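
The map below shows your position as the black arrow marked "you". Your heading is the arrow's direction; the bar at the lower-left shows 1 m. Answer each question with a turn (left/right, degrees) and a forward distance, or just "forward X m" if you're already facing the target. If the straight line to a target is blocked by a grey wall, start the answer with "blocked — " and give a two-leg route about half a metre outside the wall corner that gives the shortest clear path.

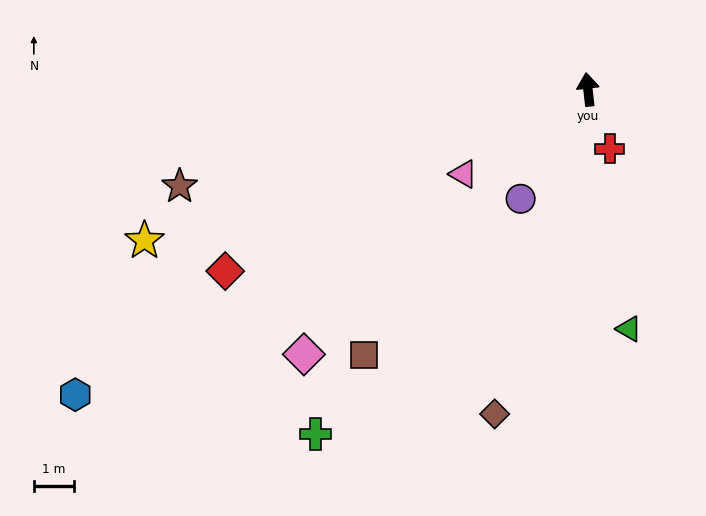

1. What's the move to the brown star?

turn left 97°, forward 10.4 m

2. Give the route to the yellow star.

turn left 102°, forward 11.6 m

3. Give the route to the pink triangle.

turn left 118°, forward 3.7 m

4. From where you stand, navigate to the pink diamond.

turn left 127°, forward 9.6 m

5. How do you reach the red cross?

turn right 166°, forward 1.6 m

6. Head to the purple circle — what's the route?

turn left 142°, forward 3.2 m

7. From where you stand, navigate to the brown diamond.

turn left 158°, forward 8.4 m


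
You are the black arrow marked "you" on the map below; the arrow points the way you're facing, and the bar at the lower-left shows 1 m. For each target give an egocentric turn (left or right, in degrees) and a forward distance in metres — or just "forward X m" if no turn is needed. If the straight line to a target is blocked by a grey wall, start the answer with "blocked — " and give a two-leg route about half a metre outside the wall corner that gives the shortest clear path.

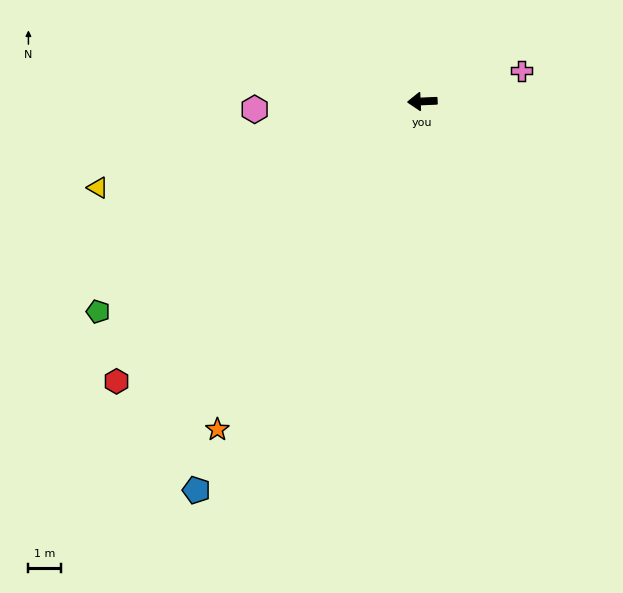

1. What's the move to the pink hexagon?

forward 5.2 m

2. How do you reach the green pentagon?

turn left 30°, forward 11.9 m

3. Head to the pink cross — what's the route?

turn right 165°, forward 3.2 m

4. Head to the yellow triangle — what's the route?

turn left 12°, forward 10.3 m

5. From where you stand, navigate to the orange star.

turn left 56°, forward 11.9 m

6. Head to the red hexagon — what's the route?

turn left 40°, forward 12.7 m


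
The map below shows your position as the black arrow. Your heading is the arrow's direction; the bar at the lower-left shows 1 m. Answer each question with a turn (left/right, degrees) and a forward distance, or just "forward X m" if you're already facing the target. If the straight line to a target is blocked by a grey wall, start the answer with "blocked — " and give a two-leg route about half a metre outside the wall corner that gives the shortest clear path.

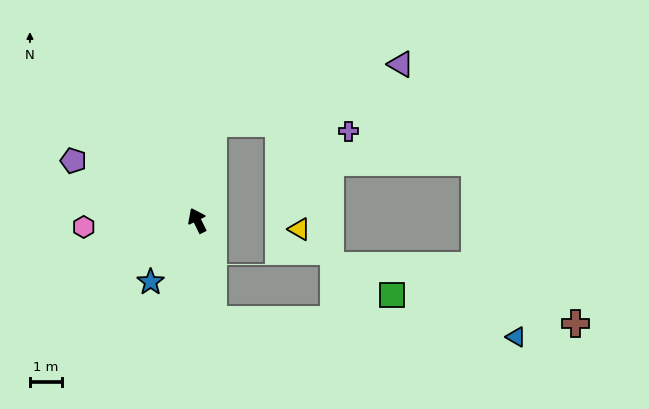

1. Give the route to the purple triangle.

blocked — turn right 36°, forward 3.1 m, then turn right 63°, forward 6.1 m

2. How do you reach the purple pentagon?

turn left 38°, forward 4.3 m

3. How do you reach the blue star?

turn left 117°, forward 2.4 m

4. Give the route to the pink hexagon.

turn left 67°, forward 3.5 m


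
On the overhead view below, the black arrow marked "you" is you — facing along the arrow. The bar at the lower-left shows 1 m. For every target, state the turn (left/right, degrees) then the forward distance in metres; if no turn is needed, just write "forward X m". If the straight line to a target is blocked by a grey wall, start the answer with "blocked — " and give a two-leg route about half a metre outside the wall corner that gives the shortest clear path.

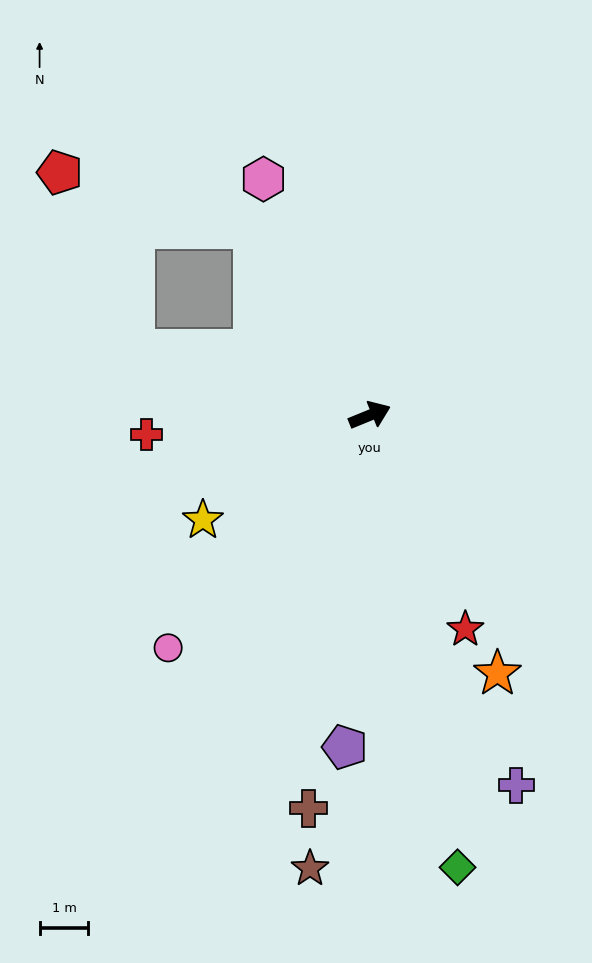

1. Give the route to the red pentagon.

blocked — turn left 99°, forward 4.5 m, then turn left 43°, forward 4.1 m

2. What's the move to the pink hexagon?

turn left 92°, forward 5.3 m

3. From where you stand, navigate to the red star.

turn right 88°, forward 4.8 m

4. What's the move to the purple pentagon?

turn right 117°, forward 6.8 m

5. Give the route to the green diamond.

turn right 101°, forward 9.4 m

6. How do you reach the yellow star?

turn right 170°, forward 4.0 m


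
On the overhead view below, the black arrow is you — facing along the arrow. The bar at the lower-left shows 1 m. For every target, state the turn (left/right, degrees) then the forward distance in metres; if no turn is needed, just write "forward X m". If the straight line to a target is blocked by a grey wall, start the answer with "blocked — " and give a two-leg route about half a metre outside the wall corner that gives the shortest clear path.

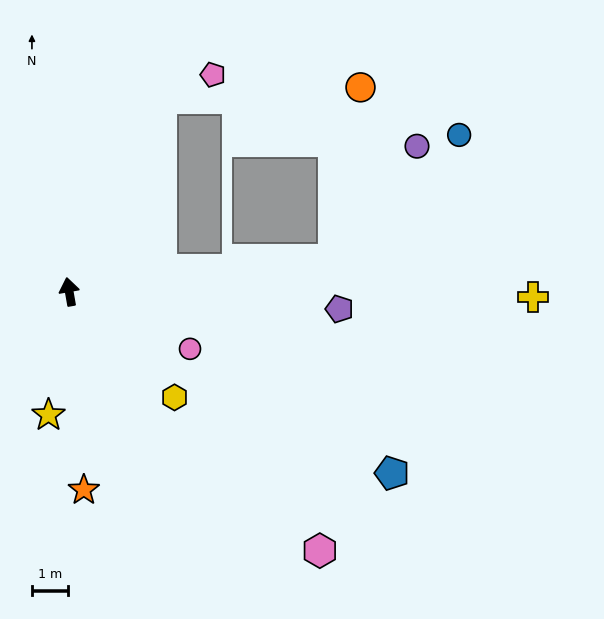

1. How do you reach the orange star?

turn left 174°, forward 5.5 m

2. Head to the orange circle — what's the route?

blocked — turn right 35°, forward 5.9 m, then turn right 62°, forward 5.5 m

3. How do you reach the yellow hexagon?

turn right 145°, forward 4.1 m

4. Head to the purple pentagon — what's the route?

turn right 104°, forward 7.4 m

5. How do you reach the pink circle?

turn right 125°, forward 3.7 m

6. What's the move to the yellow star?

turn left 161°, forward 3.4 m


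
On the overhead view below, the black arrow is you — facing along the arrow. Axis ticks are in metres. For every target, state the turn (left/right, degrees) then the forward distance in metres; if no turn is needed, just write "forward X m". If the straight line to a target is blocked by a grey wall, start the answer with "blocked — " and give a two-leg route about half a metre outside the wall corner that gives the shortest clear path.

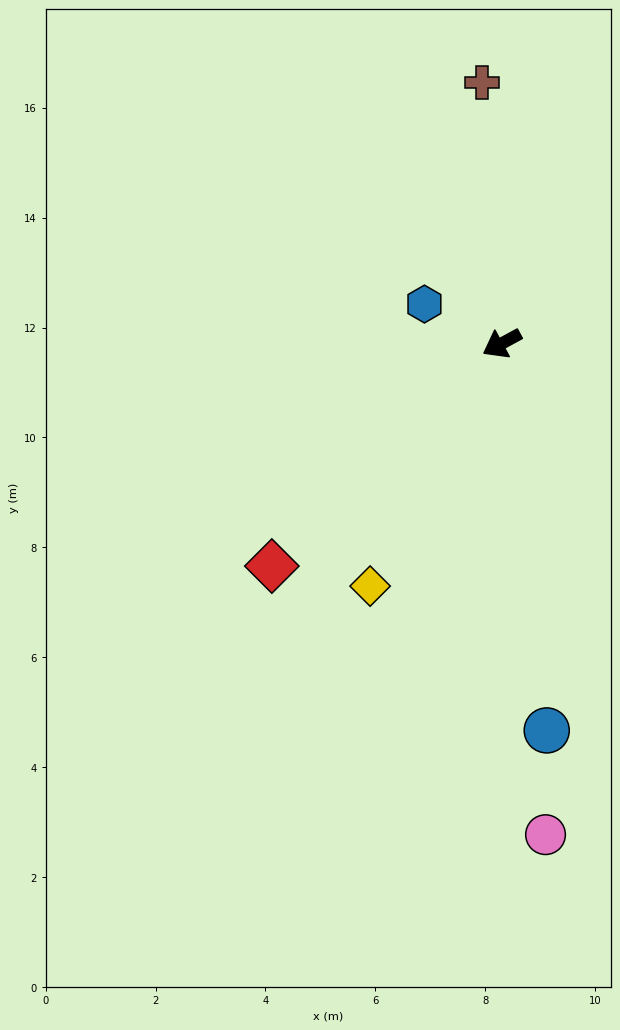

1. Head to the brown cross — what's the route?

turn right 114°, forward 4.8 m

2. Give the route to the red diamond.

turn left 16°, forward 5.8 m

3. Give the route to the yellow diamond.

turn left 33°, forward 5.0 m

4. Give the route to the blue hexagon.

turn right 55°, forward 1.6 m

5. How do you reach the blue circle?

turn left 68°, forward 7.1 m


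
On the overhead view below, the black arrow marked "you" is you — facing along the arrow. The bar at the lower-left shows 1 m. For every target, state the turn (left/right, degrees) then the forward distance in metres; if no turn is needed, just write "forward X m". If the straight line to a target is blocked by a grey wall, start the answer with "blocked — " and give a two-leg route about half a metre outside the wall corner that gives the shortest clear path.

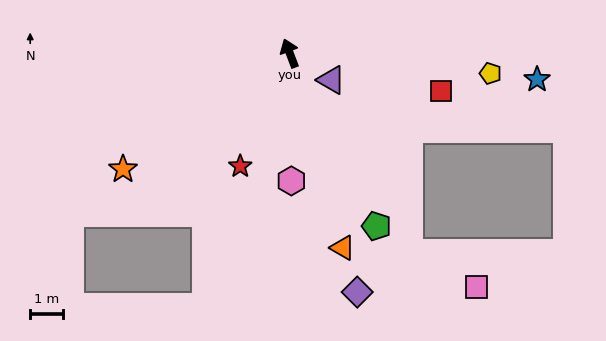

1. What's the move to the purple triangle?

turn right 144°, forward 1.5 m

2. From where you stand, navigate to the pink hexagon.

turn left 160°, forward 3.9 m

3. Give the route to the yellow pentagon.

turn right 117°, forward 6.1 m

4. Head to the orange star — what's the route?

turn left 104°, forward 6.2 m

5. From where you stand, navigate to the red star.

turn left 135°, forward 3.7 m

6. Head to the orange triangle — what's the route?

turn left 174°, forward 6.1 m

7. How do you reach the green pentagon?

turn right 174°, forward 5.9 m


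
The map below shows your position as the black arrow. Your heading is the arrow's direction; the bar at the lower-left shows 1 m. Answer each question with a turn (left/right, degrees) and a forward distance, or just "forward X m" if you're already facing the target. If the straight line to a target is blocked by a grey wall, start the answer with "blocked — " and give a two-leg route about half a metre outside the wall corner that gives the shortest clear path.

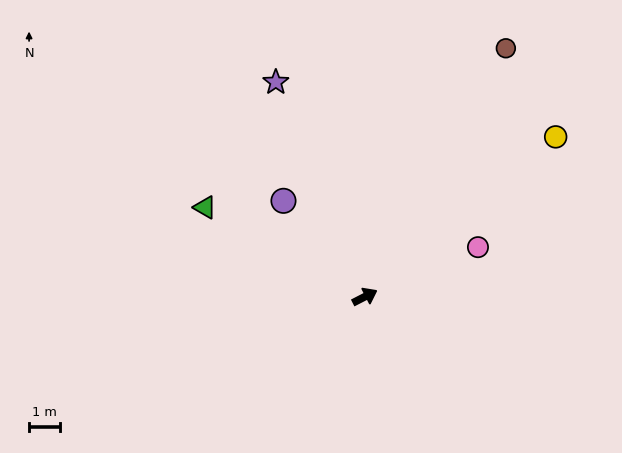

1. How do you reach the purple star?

turn left 85°, forward 7.4 m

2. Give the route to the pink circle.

turn right 4°, forward 4.0 m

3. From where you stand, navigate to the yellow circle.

turn left 13°, forward 8.0 m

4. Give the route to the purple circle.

turn left 103°, forward 4.0 m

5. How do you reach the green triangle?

turn left 124°, forward 5.9 m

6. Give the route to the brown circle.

turn left 33°, forward 9.1 m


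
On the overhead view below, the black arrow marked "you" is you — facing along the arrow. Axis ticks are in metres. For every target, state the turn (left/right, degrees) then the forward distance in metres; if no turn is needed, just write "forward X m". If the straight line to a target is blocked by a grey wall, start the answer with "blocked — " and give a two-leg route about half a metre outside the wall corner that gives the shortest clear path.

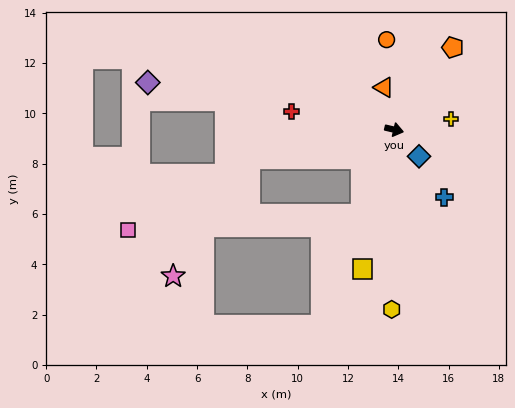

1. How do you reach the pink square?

blocked — turn right 155°, forward 5.9 m, then turn left 18°, forward 5.6 m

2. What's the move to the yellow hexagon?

turn right 78°, forward 7.1 m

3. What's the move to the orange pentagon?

turn left 68°, forward 4.0 m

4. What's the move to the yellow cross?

turn left 24°, forward 2.3 m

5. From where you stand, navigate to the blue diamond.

turn right 34°, forward 1.5 m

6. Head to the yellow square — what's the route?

turn right 89°, forward 5.7 m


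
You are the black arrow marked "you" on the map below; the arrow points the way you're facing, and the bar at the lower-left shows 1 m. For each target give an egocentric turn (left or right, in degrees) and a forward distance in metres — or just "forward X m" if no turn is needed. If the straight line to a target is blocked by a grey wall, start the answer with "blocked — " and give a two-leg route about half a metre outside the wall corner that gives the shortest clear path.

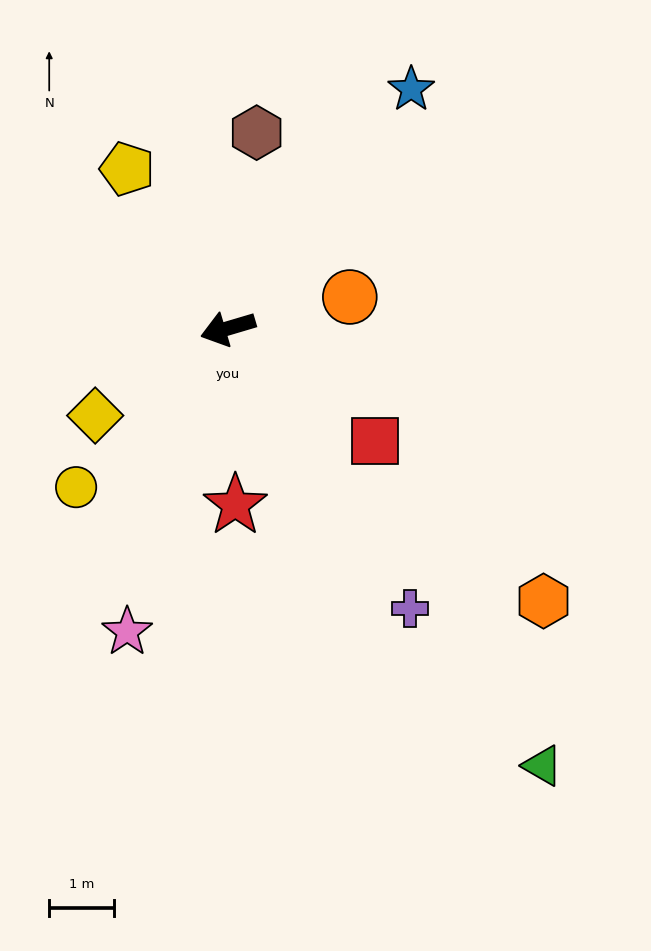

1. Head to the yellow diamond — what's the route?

turn left 17°, forward 2.5 m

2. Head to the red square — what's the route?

turn left 126°, forward 2.9 m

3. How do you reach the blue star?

turn right 144°, forward 4.7 m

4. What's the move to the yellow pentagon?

turn right 74°, forward 2.9 m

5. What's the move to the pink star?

turn left 55°, forward 5.0 m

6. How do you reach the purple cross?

turn left 107°, forward 5.2 m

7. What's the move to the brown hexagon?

turn right 115°, forward 3.1 m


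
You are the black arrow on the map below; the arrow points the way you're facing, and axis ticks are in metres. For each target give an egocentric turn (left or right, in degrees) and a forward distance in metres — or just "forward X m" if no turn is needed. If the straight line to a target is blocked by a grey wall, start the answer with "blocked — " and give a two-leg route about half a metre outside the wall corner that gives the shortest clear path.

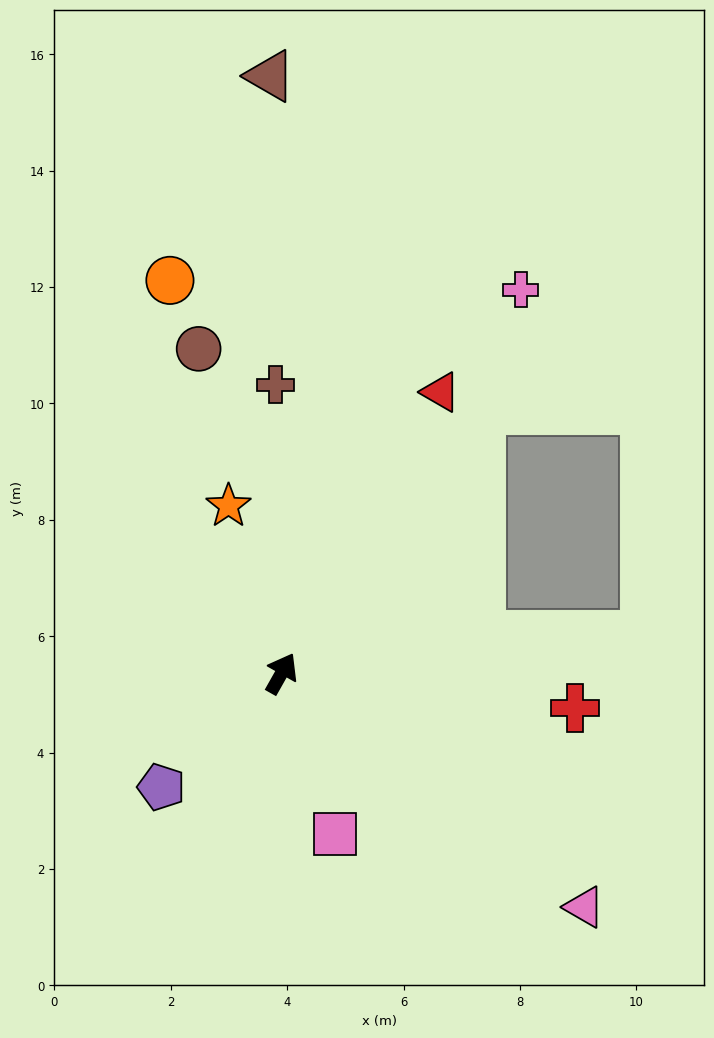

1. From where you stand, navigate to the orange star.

turn left 47°, forward 3.0 m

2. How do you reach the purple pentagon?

turn left 163°, forward 2.8 m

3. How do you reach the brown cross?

turn left 31°, forward 5.0 m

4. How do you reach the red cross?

turn right 67°, forward 5.1 m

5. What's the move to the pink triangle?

turn right 98°, forward 6.6 m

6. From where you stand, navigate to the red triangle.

forward 5.6 m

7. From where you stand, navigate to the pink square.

turn right 132°, forward 2.9 m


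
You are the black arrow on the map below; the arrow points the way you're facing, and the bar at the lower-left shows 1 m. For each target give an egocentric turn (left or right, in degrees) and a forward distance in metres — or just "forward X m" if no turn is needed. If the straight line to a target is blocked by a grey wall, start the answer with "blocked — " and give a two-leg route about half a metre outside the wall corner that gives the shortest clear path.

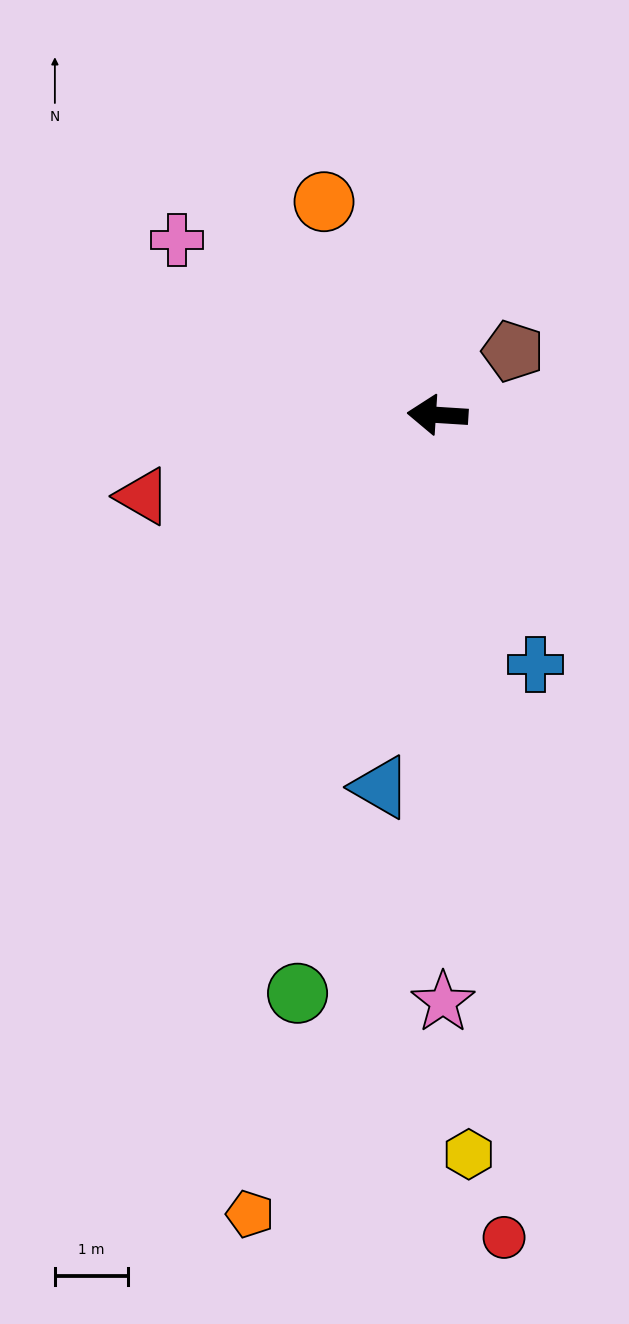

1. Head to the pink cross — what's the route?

turn right 30°, forward 4.3 m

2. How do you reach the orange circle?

turn right 58°, forward 3.3 m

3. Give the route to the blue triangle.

turn left 85°, forward 5.1 m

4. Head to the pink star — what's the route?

turn left 94°, forward 8.0 m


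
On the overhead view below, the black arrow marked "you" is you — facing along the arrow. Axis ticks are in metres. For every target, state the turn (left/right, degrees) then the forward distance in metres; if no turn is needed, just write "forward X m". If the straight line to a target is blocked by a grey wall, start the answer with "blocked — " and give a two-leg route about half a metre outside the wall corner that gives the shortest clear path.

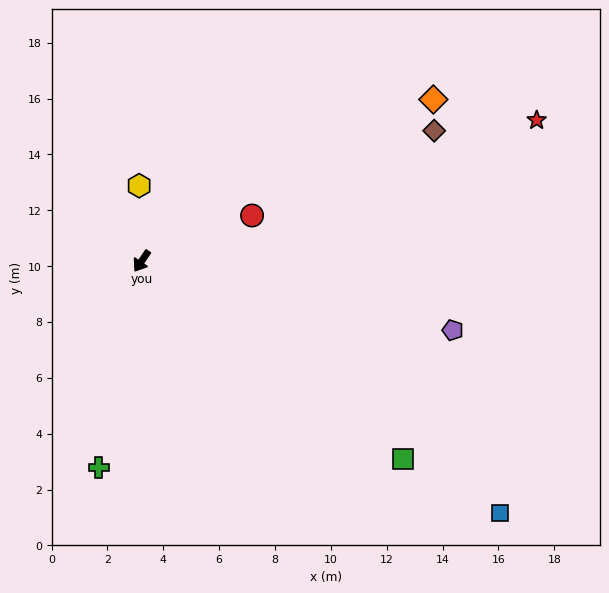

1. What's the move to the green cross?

turn left 22°, forward 7.6 m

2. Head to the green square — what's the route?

turn left 87°, forward 11.7 m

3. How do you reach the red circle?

turn left 147°, forward 4.3 m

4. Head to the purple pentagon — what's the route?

turn left 112°, forward 11.4 m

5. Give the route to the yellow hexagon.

turn right 144°, forward 2.7 m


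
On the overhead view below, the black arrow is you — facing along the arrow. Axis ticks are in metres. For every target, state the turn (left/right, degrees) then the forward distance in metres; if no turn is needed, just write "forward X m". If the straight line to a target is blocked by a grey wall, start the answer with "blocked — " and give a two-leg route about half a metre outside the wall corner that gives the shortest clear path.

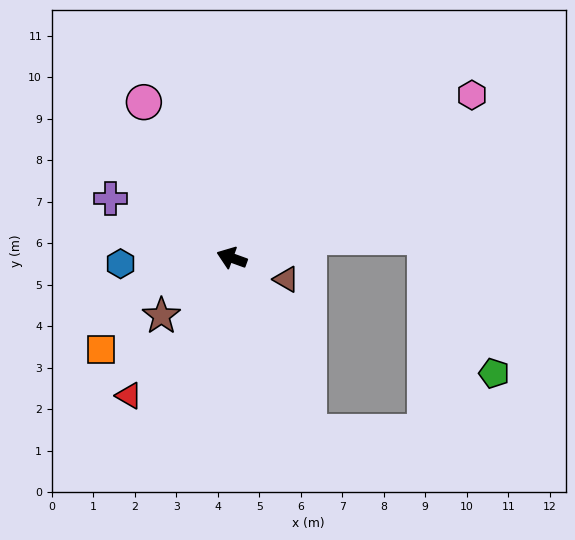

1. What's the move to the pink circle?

turn right 41°, forward 4.3 m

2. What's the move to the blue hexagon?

turn left 23°, forward 2.7 m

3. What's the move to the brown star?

turn left 59°, forward 2.2 m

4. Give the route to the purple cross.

turn right 6°, forward 3.3 m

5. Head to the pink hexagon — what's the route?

turn right 126°, forward 7.0 m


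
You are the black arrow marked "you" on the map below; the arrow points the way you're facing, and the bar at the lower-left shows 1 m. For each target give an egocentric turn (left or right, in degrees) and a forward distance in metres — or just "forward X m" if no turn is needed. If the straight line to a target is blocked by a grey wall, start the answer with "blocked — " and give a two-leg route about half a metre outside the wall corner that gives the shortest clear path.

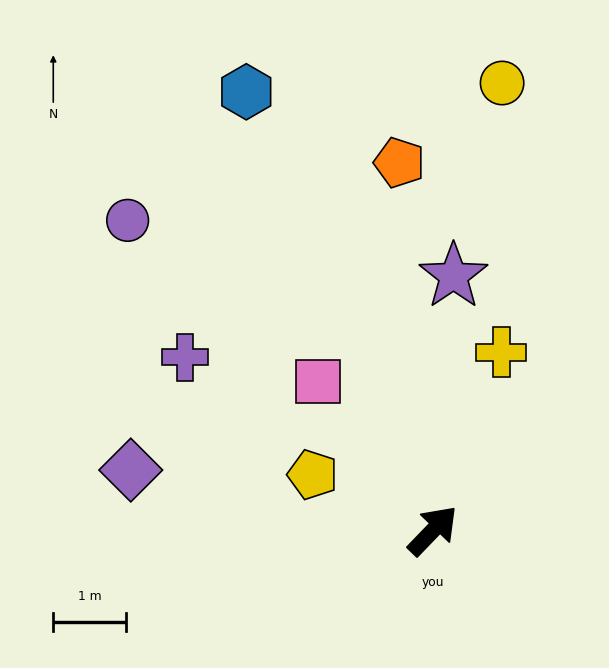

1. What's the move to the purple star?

turn left 39°, forward 3.5 m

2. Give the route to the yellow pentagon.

turn left 109°, forward 1.8 m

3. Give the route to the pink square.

turn left 82°, forward 2.6 m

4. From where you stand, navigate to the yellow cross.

turn left 23°, forward 2.6 m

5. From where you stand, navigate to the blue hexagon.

turn left 67°, forward 6.6 m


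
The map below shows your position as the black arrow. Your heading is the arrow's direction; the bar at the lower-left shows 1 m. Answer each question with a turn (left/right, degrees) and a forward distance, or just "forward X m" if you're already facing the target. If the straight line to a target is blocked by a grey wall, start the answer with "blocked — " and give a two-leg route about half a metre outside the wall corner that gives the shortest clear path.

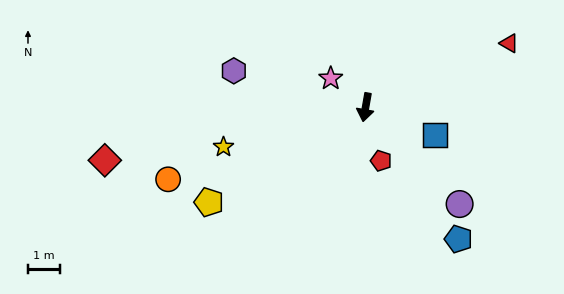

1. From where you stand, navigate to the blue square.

turn left 78°, forward 2.4 m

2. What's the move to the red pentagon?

turn left 26°, forward 1.8 m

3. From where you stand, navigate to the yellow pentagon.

turn right 49°, forward 5.8 m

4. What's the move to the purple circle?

turn left 54°, forward 4.3 m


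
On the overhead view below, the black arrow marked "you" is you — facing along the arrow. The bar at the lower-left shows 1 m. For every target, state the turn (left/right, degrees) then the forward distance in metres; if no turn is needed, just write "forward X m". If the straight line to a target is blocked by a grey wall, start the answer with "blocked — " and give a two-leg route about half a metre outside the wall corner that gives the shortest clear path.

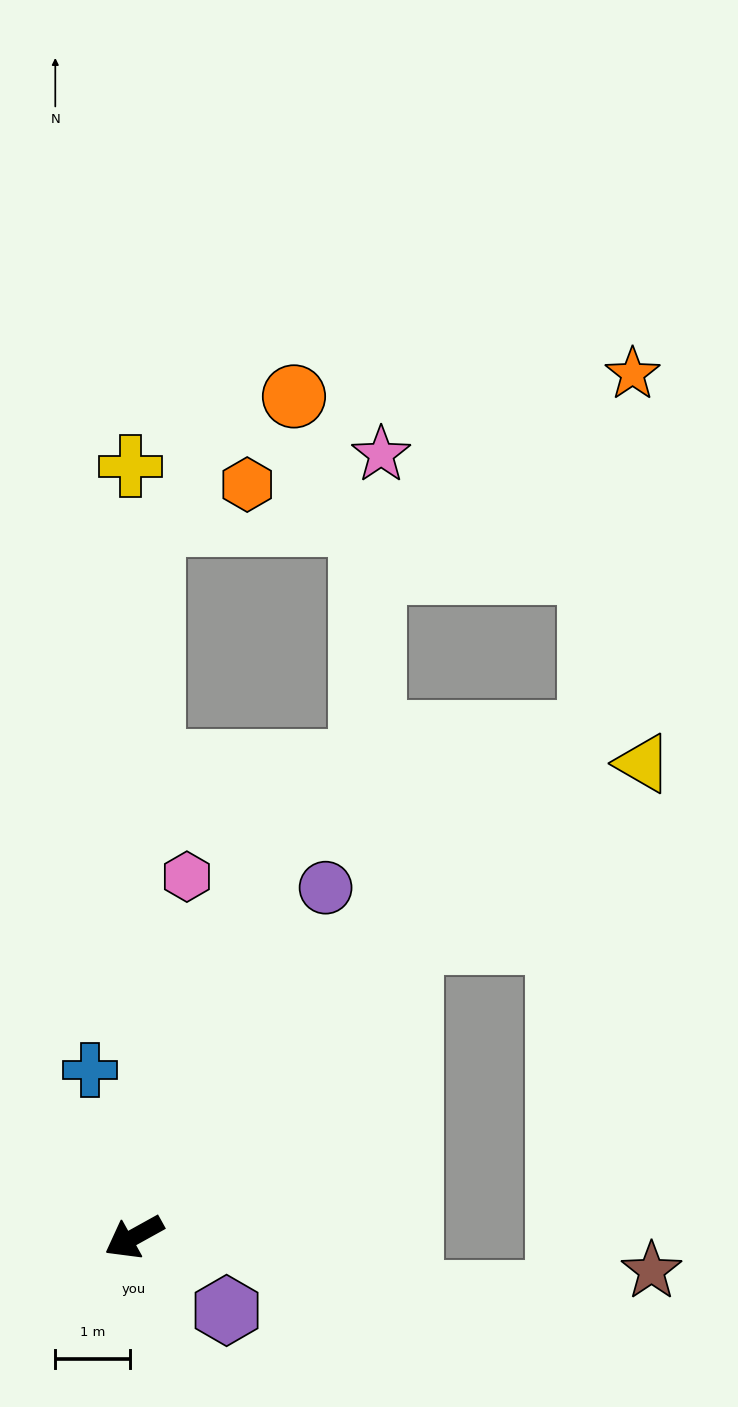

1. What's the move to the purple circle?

turn right 148°, forward 5.3 m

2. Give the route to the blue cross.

turn right 104°, forward 2.3 m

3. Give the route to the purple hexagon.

turn left 113°, forward 1.6 m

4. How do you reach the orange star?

blocked — turn right 161°, forward 9.1 m, then turn left 35°, forward 4.8 m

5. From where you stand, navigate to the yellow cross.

turn right 119°, forward 10.3 m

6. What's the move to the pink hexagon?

turn right 127°, forward 4.9 m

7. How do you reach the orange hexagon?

blocked — turn right 121°, forward 9.5 m, then turn right 65°, forward 1.4 m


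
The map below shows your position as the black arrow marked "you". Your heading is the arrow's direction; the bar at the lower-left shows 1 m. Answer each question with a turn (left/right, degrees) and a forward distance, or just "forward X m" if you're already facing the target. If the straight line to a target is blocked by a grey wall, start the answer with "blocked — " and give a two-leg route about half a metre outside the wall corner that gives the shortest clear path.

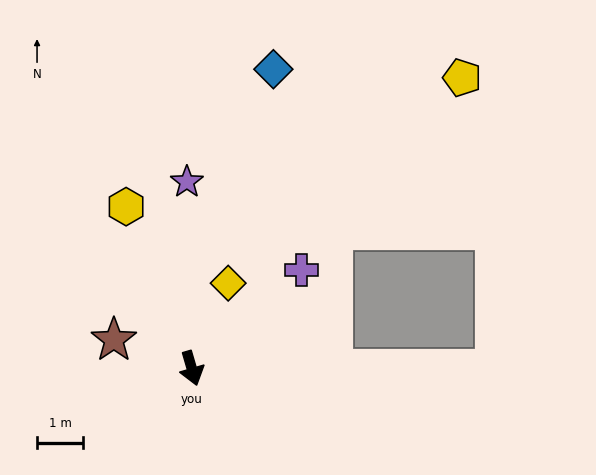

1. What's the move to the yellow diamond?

turn left 141°, forward 2.0 m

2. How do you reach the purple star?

turn left 165°, forward 4.1 m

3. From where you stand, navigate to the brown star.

turn right 126°, forward 1.8 m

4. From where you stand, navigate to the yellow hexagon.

turn right 174°, forward 3.8 m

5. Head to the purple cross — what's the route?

turn left 116°, forward 3.2 m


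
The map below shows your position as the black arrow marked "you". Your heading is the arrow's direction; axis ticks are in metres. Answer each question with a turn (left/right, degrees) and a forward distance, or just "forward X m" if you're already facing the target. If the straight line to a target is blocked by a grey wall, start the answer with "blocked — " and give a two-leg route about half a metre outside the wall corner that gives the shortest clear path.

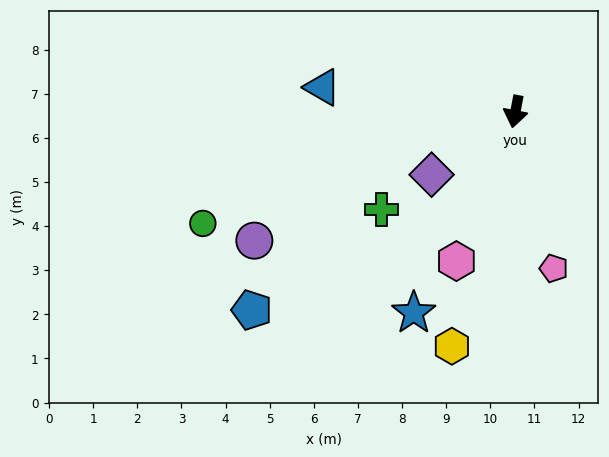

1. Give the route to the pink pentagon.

turn left 25°, forward 3.7 m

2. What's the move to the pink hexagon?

turn right 11°, forward 3.6 m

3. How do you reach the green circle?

turn right 60°, forward 7.5 m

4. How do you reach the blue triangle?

turn right 86°, forward 4.4 m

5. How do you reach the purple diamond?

turn right 42°, forward 2.4 m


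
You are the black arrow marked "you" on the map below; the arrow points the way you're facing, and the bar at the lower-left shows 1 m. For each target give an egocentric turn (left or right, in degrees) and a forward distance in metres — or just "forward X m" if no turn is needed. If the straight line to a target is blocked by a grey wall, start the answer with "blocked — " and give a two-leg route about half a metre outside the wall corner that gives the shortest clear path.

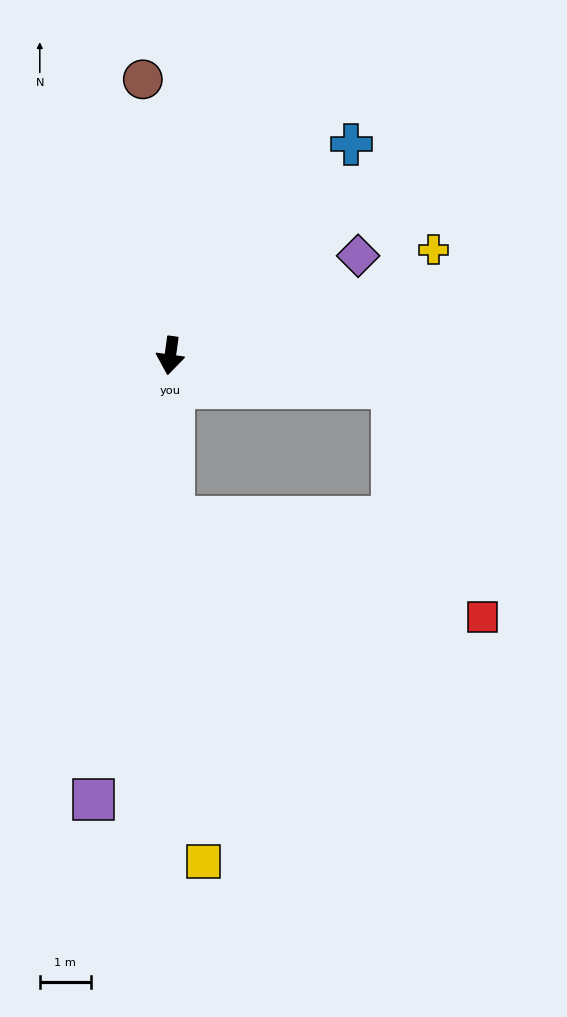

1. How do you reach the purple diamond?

turn left 126°, forward 4.2 m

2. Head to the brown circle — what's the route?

turn right 166°, forward 5.4 m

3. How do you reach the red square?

blocked — turn left 90°, forward 4.4 m, then turn right 61°, forward 4.8 m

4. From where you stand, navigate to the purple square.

forward 8.8 m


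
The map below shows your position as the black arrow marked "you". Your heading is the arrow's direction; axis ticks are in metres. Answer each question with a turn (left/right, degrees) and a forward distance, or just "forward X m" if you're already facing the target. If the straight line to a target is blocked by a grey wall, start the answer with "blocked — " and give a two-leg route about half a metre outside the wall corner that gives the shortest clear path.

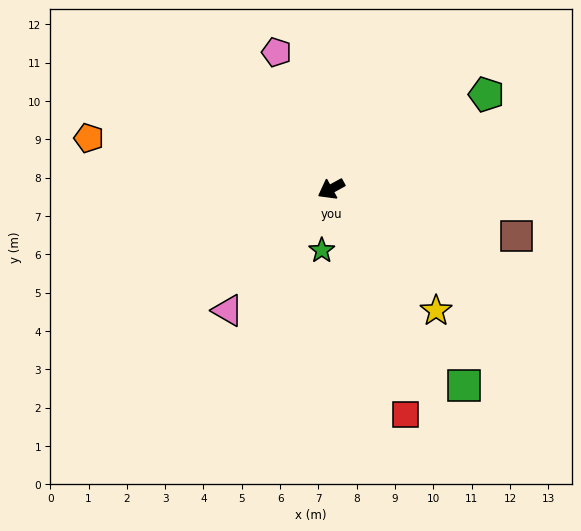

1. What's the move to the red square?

turn left 80°, forward 6.2 m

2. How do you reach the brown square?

turn left 137°, forward 5.0 m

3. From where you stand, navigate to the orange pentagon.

turn right 41°, forward 6.5 m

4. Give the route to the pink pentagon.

turn right 97°, forward 3.8 m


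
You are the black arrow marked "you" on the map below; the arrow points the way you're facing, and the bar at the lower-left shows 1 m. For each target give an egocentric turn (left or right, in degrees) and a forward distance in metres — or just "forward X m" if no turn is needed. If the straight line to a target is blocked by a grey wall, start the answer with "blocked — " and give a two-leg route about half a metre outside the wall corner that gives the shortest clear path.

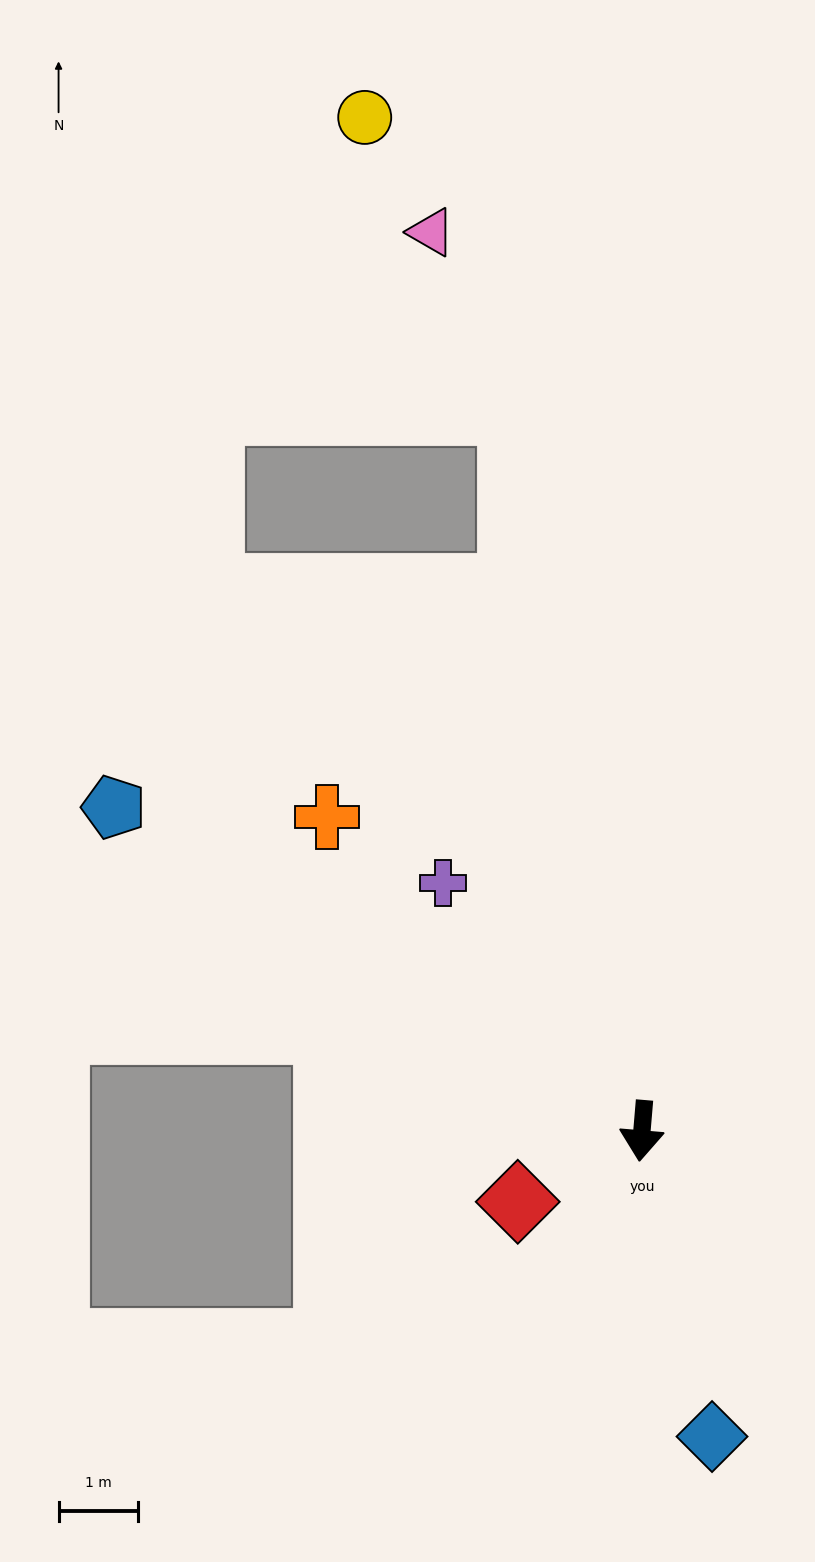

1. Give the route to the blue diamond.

turn left 18°, forward 4.0 m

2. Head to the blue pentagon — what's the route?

turn right 117°, forward 7.8 m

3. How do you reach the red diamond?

turn right 55°, forward 1.8 m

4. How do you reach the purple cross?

turn right 136°, forward 4.0 m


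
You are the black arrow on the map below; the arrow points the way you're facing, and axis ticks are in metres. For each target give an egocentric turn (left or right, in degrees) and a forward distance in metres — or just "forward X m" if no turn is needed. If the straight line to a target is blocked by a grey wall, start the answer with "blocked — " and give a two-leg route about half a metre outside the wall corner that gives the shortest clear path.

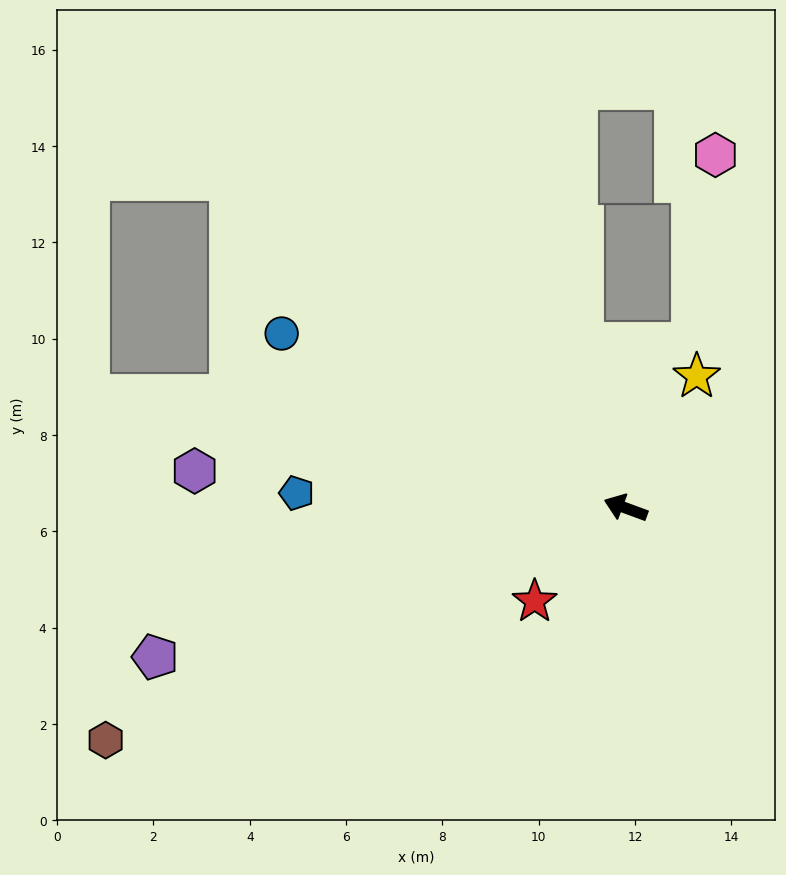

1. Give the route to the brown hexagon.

turn left 44°, forward 11.8 m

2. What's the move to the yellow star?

turn right 98°, forward 3.1 m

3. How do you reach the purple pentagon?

turn left 38°, forward 10.2 m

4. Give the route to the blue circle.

turn right 7°, forward 8.0 m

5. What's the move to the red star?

turn left 66°, forward 2.7 m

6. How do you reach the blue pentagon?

turn left 18°, forward 6.8 m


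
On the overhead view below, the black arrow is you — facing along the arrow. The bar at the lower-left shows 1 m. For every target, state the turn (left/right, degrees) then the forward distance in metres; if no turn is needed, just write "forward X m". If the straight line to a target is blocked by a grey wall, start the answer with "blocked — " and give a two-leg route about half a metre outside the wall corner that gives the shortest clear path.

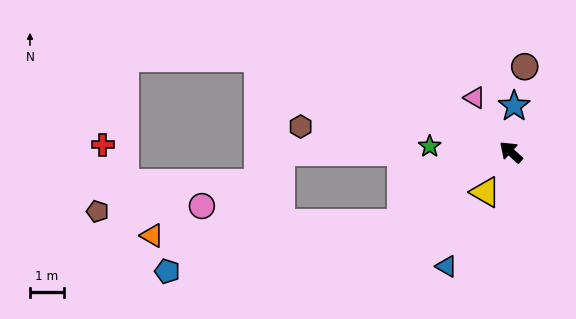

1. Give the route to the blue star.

turn right 52°, forward 1.4 m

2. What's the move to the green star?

turn left 38°, forward 2.4 m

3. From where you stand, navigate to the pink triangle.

turn right 14°, forward 1.9 m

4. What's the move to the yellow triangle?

turn left 100°, forward 1.4 m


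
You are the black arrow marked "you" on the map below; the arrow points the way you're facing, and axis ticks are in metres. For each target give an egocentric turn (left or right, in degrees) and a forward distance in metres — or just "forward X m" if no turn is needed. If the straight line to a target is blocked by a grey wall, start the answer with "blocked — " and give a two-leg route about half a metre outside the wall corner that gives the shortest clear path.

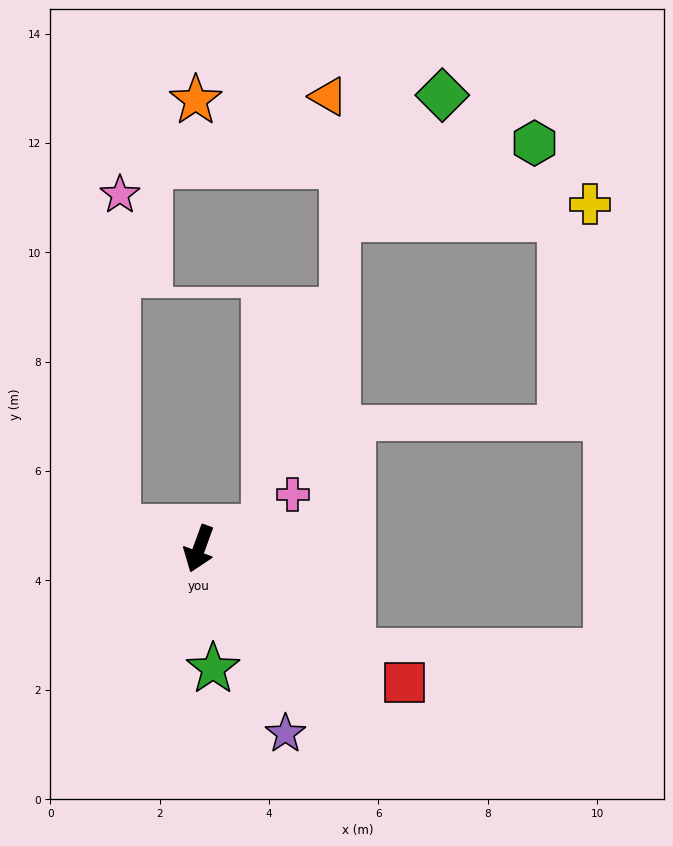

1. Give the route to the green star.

turn left 27°, forward 2.2 m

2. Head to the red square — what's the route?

turn left 77°, forward 4.5 m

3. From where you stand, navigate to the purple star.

turn left 45°, forward 3.7 m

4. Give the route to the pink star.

blocked — turn right 85°, forward 1.5 m, then turn right 75°, forward 6.1 m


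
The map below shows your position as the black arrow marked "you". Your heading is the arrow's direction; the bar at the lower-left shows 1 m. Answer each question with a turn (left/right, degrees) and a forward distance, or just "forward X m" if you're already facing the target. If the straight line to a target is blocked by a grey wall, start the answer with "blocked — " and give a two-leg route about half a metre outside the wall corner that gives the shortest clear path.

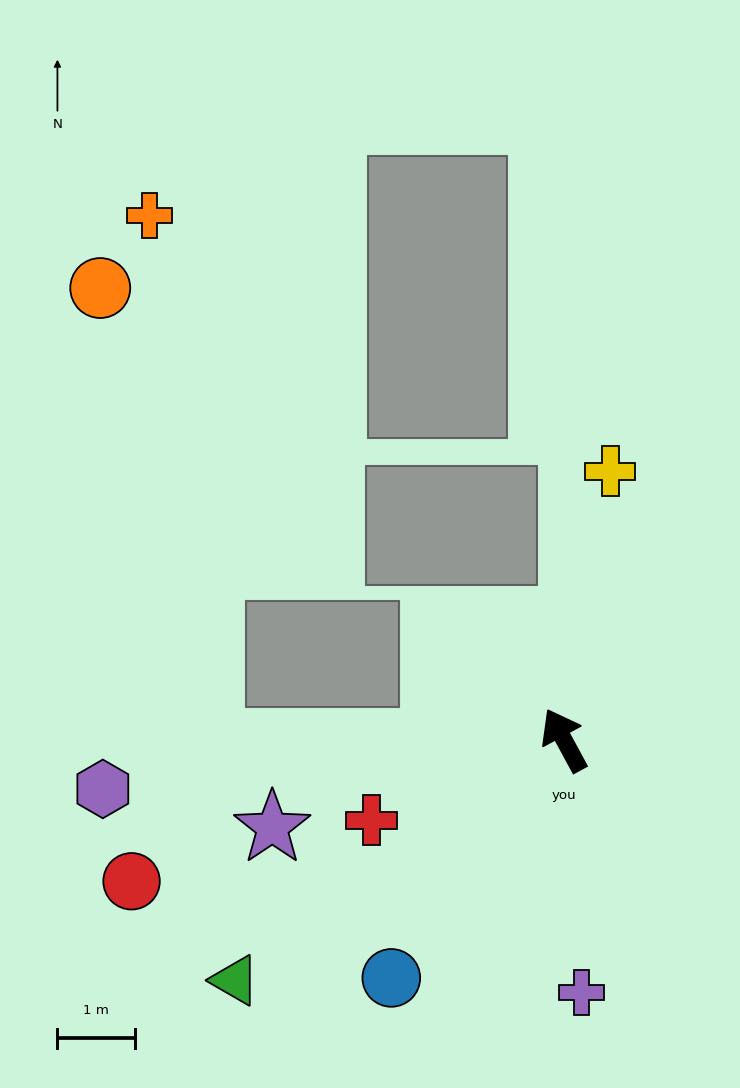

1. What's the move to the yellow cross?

turn right 38°, forward 3.5 m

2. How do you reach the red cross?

turn left 84°, forward 2.7 m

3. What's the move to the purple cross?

turn left 155°, forward 3.3 m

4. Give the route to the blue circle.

turn left 116°, forward 3.8 m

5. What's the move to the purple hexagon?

turn left 68°, forward 6.0 m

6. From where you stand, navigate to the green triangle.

turn left 98°, forward 5.2 m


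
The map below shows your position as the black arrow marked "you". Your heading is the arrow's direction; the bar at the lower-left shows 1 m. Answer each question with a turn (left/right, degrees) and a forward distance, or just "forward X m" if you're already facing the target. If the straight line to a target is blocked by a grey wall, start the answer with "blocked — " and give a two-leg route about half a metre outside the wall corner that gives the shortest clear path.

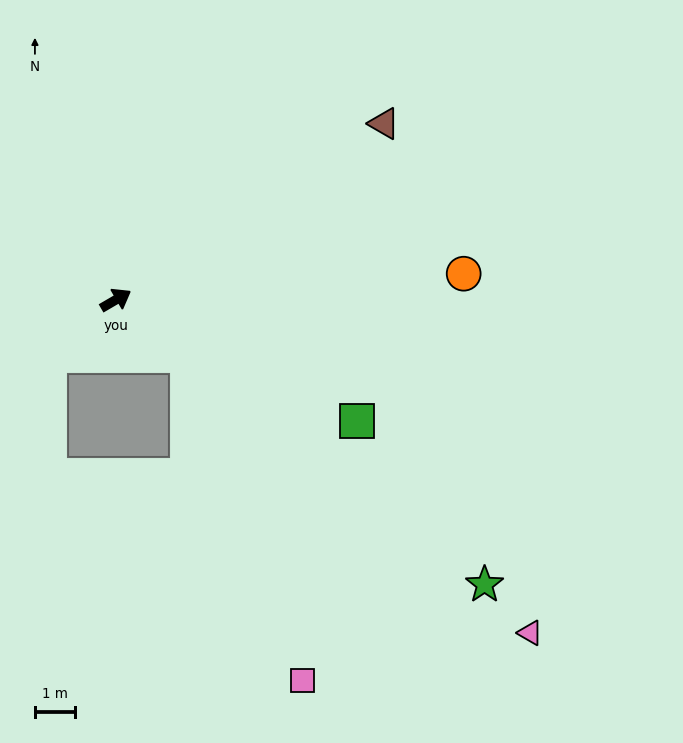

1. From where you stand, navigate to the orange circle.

turn right 26°, forward 8.7 m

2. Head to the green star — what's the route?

turn right 68°, forward 11.6 m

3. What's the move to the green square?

turn right 57°, forward 6.7 m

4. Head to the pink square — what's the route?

blocked — turn right 68°, forward 2.3 m, then turn right 33°, forward 8.6 m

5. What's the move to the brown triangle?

turn left 3°, forward 8.0 m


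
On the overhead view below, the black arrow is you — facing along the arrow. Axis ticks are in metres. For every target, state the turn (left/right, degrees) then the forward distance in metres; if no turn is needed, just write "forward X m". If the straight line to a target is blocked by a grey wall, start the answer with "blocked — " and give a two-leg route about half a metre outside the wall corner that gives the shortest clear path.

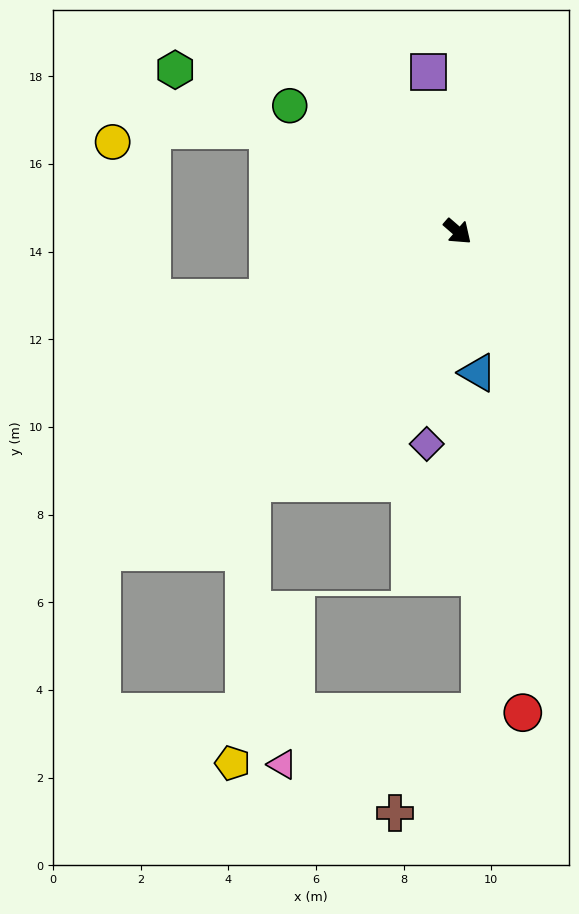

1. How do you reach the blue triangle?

turn right 41°, forward 3.3 m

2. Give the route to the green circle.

turn right 176°, forward 4.8 m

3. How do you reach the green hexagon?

turn right 169°, forward 7.4 m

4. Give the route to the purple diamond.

turn right 57°, forward 4.9 m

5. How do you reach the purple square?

turn left 141°, forward 3.7 m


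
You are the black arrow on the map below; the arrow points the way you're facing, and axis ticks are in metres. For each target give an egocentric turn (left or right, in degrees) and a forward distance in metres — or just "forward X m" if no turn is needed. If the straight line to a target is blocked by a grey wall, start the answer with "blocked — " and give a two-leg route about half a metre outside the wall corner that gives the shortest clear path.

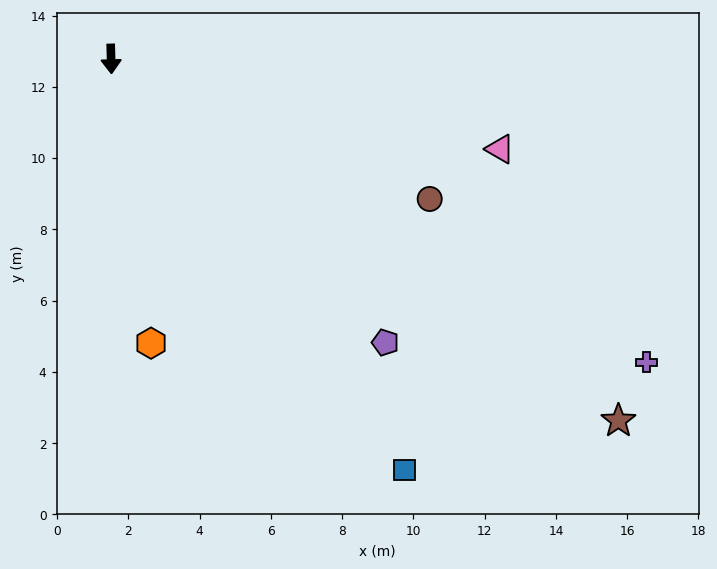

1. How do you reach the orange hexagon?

turn left 6°, forward 8.1 m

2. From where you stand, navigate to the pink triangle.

turn left 75°, forward 11.2 m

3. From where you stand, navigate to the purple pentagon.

turn left 42°, forward 11.1 m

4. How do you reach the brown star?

turn left 53°, forward 17.5 m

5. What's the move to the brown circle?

turn left 65°, forward 9.8 m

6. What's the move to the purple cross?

turn left 59°, forward 17.3 m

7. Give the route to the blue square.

turn left 34°, forward 14.2 m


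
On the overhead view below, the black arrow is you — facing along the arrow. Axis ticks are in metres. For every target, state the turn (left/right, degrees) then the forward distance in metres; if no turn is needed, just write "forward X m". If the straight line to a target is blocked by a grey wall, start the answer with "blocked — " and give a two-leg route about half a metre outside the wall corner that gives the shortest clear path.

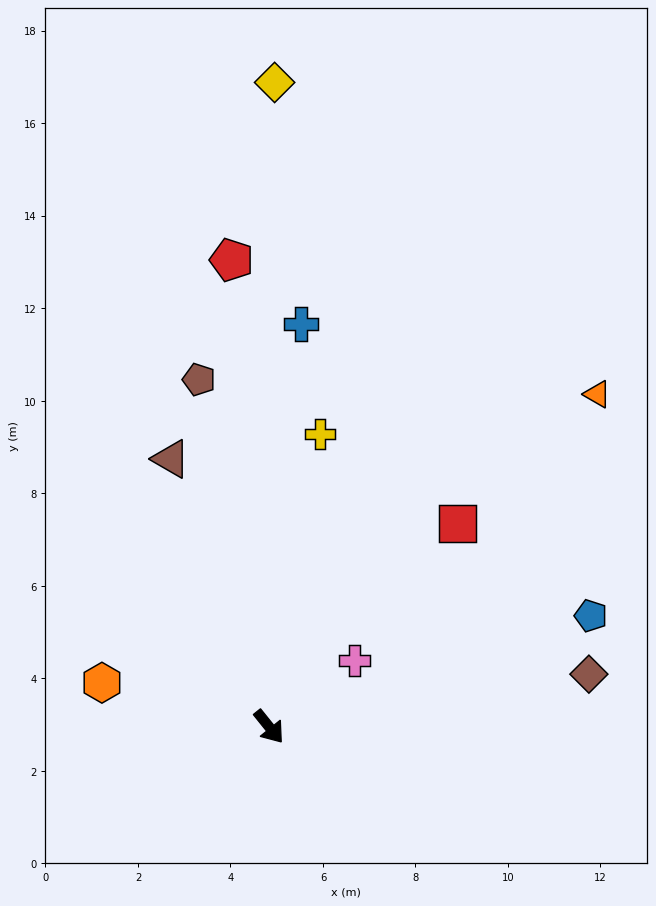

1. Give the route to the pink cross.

turn left 89°, forward 2.3 m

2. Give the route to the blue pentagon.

turn left 70°, forward 7.4 m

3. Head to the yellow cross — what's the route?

turn left 131°, forward 6.4 m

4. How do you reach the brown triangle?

turn left 161°, forward 6.2 m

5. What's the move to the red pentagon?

turn left 146°, forward 10.1 m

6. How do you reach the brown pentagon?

turn left 153°, forward 7.7 m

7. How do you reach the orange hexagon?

turn right 144°, forward 3.7 m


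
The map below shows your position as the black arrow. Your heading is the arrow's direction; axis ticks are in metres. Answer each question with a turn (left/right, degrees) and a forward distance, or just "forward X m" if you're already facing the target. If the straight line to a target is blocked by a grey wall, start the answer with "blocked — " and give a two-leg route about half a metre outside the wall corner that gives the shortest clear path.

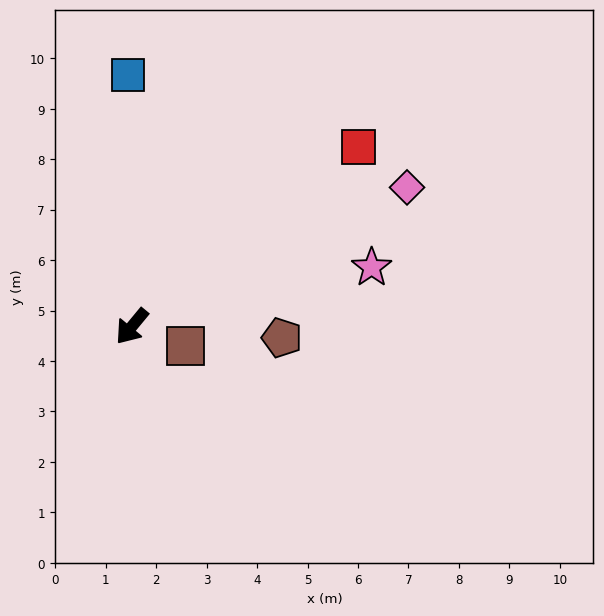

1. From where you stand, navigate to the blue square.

turn right 140°, forward 5.0 m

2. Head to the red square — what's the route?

turn left 168°, forward 5.7 m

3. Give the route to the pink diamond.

turn left 156°, forward 6.1 m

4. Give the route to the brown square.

turn left 110°, forward 1.1 m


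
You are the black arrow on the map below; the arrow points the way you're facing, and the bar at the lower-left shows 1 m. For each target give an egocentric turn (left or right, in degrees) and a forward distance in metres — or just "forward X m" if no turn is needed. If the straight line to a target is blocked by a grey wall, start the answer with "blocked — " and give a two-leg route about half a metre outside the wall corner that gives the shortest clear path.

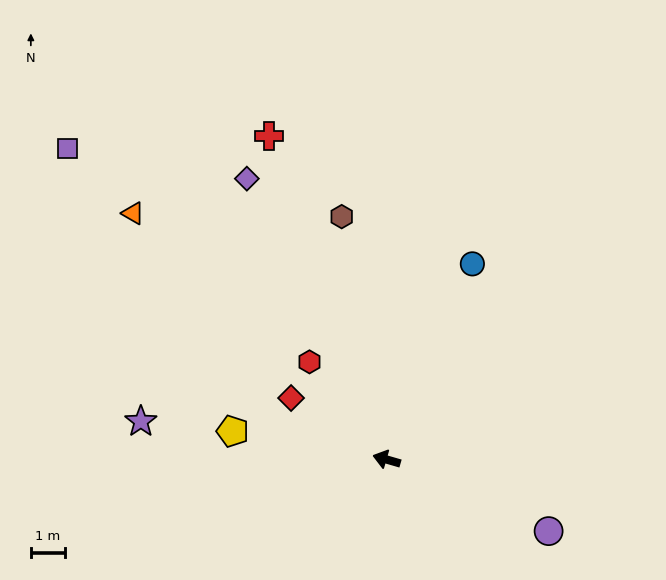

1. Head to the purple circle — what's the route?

turn left 172°, forward 5.2 m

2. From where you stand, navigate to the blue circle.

turn right 98°, forward 6.3 m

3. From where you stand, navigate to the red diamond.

turn right 17°, forward 3.3 m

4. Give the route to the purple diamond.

turn right 47°, forward 9.2 m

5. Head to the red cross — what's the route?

turn right 54°, forward 10.1 m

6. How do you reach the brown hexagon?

turn right 63°, forward 7.2 m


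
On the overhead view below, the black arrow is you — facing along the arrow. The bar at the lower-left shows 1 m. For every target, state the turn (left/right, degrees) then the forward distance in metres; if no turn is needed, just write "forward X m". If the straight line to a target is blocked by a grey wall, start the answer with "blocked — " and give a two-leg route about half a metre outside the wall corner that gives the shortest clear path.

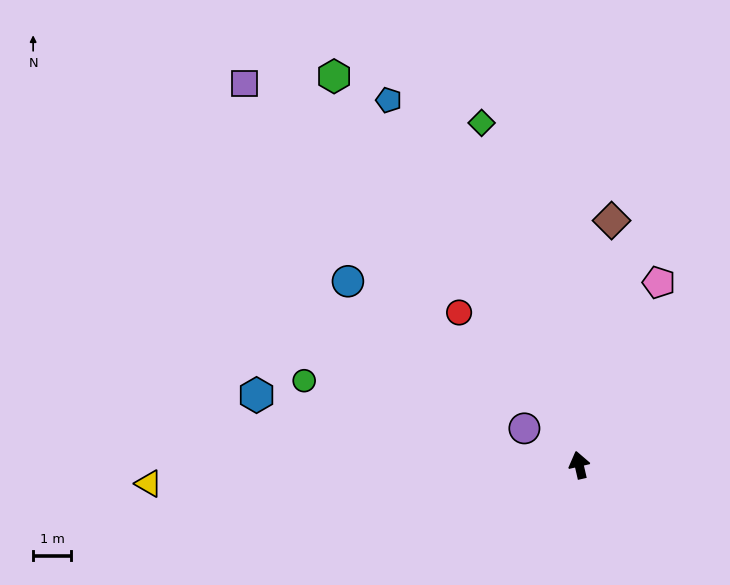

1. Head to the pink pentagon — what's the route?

turn right 37°, forward 5.2 m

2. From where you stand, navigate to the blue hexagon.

turn left 65°, forward 8.7 m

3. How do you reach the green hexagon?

turn left 19°, forward 12.1 m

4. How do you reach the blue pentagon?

turn left 15°, forward 10.8 m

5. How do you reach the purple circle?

turn left 43°, forward 1.7 m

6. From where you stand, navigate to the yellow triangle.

turn left 80°, forward 11.3 m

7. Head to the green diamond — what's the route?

turn left 3°, forward 9.3 m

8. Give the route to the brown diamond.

turn right 21°, forward 6.5 m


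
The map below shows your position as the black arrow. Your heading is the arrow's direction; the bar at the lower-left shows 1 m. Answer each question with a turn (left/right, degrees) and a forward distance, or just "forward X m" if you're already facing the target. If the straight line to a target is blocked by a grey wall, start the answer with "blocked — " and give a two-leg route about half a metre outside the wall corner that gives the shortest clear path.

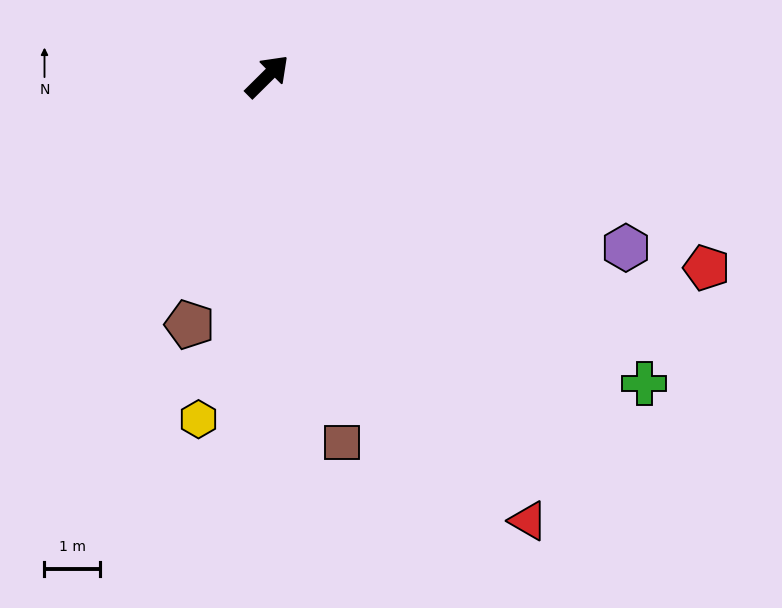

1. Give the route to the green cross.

turn right 84°, forward 8.8 m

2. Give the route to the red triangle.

turn right 104°, forward 9.3 m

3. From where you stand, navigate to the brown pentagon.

turn right 152°, forward 4.7 m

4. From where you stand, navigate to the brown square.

turn right 123°, forward 6.7 m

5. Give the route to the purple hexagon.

turn right 70°, forward 7.2 m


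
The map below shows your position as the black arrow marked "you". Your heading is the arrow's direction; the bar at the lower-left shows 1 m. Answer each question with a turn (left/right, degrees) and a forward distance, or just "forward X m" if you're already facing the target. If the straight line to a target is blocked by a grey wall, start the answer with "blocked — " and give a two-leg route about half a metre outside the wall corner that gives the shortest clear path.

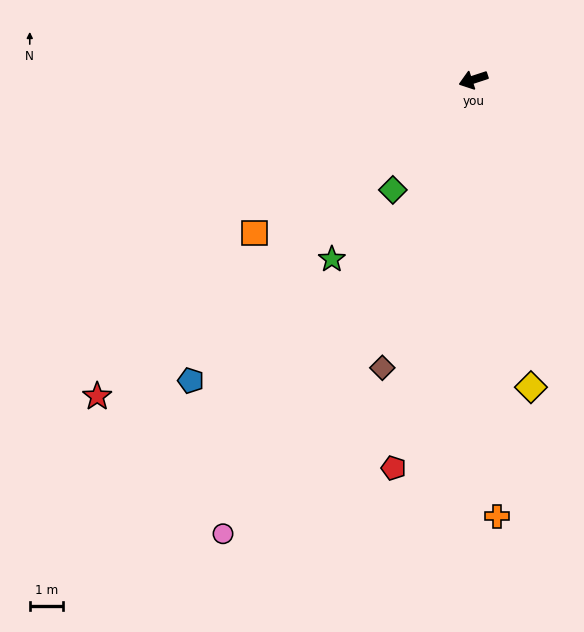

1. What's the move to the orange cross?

turn left 75°, forward 13.0 m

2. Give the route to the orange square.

turn left 17°, forward 7.9 m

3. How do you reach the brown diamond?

turn left 54°, forward 9.0 m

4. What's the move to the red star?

turn left 22°, forward 14.6 m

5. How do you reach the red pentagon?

turn left 60°, forward 11.8 m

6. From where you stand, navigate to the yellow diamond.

turn left 82°, forward 9.3 m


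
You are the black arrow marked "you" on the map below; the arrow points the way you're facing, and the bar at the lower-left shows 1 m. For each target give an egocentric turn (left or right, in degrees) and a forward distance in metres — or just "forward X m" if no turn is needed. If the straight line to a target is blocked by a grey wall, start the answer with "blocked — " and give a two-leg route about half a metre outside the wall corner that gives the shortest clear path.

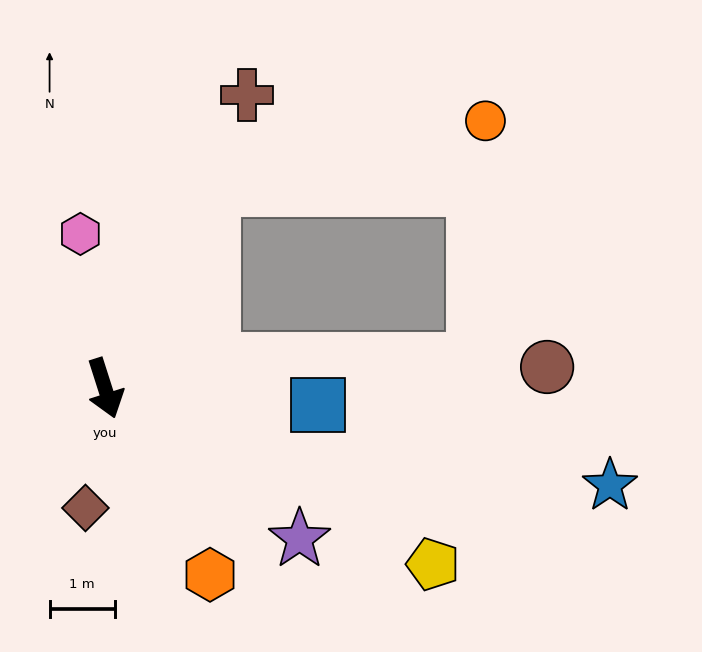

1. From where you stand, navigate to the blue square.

turn left 68°, forward 3.3 m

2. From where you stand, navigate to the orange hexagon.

turn left 12°, forward 3.3 m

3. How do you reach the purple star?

turn left 35°, forward 3.8 m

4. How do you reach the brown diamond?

turn right 27°, forward 1.9 m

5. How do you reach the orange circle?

blocked — turn left 134°, forward 3.5 m, then turn right 48°, forward 4.3 m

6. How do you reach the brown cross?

turn left 136°, forward 5.0 m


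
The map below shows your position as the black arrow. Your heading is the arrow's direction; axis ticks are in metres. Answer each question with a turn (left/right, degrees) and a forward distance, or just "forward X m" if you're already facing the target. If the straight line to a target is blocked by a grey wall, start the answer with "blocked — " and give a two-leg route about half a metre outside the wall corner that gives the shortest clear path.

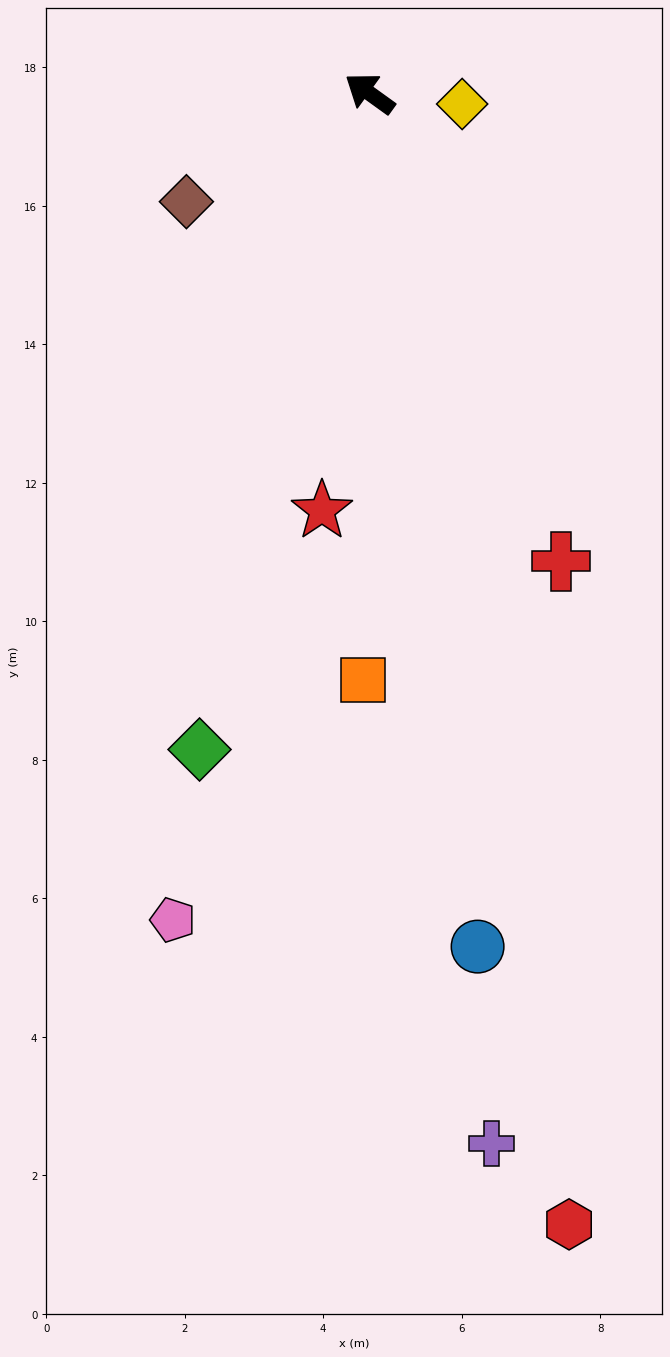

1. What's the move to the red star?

turn left 119°, forward 6.1 m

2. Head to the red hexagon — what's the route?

turn left 136°, forward 16.6 m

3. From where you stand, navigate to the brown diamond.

turn left 66°, forward 3.1 m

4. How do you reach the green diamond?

turn left 111°, forward 9.8 m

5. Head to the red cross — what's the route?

turn left 148°, forward 7.3 m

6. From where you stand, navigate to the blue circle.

turn left 133°, forward 12.4 m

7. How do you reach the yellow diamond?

turn right 151°, forward 1.3 m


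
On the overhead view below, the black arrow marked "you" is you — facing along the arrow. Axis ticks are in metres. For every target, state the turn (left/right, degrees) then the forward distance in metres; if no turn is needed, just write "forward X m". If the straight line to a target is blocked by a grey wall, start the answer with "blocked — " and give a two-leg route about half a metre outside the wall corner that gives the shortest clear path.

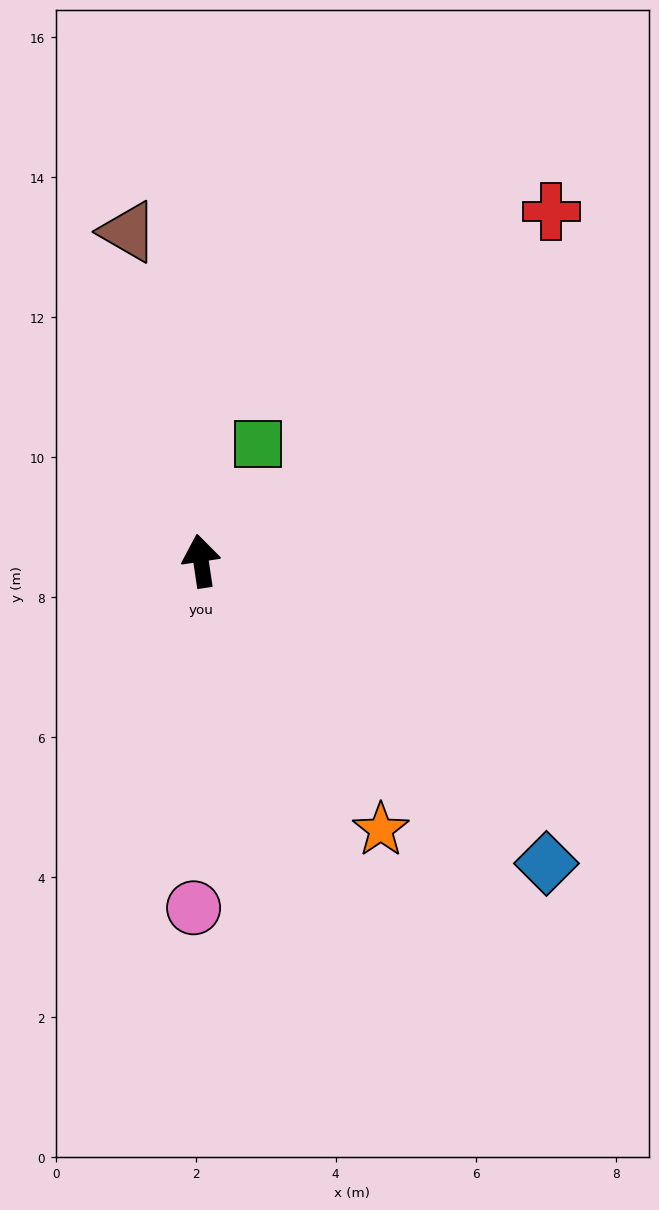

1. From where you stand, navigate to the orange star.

turn right 155°, forward 4.6 m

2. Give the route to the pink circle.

turn left 170°, forward 5.0 m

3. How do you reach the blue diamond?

turn right 140°, forward 6.6 m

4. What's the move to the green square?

turn right 34°, forward 1.9 m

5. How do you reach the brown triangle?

turn left 4°, forward 4.8 m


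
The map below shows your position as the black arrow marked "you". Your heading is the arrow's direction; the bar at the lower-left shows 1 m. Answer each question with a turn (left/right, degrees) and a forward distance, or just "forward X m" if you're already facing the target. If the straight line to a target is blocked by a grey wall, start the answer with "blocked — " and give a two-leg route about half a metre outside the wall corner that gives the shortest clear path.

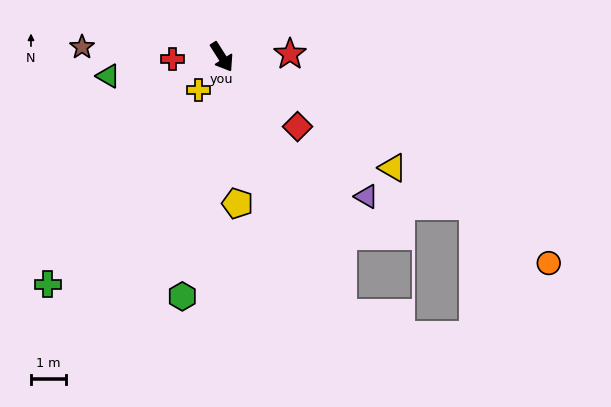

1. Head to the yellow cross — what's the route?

turn right 67°, forward 1.2 m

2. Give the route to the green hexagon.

turn right 42°, forward 7.0 m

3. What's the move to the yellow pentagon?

turn right 26°, forward 4.2 m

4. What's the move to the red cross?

turn right 120°, forward 1.4 m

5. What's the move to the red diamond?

turn left 15°, forward 3.0 m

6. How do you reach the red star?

turn left 60°, forward 2.0 m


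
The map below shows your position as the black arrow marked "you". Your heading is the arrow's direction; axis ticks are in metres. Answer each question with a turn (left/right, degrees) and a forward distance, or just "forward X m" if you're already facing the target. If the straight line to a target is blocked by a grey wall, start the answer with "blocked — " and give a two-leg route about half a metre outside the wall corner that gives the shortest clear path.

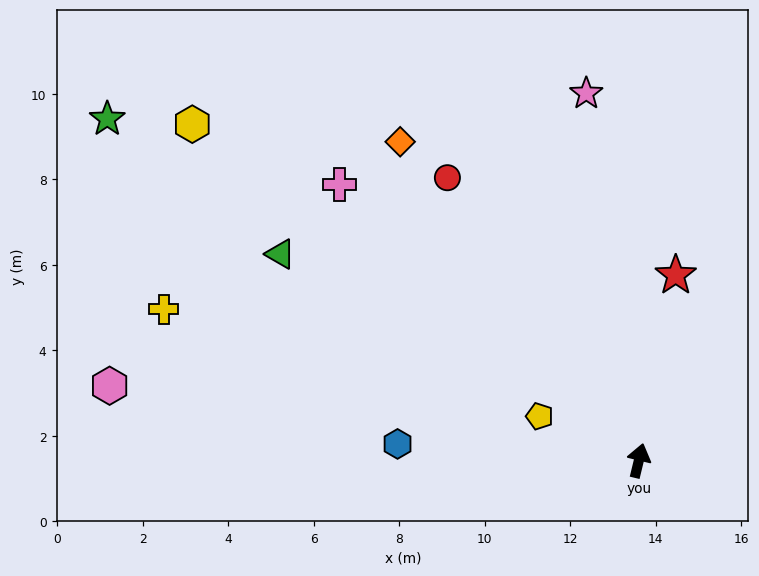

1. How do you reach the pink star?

turn left 22°, forward 8.7 m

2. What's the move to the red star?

turn left 2°, forward 4.4 m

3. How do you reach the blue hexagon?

turn left 100°, forward 5.7 m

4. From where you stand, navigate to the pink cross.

turn left 61°, forward 9.5 m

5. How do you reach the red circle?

turn left 48°, forward 8.0 m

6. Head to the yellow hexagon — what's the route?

turn left 67°, forward 13.1 m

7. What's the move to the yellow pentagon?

turn left 80°, forward 2.5 m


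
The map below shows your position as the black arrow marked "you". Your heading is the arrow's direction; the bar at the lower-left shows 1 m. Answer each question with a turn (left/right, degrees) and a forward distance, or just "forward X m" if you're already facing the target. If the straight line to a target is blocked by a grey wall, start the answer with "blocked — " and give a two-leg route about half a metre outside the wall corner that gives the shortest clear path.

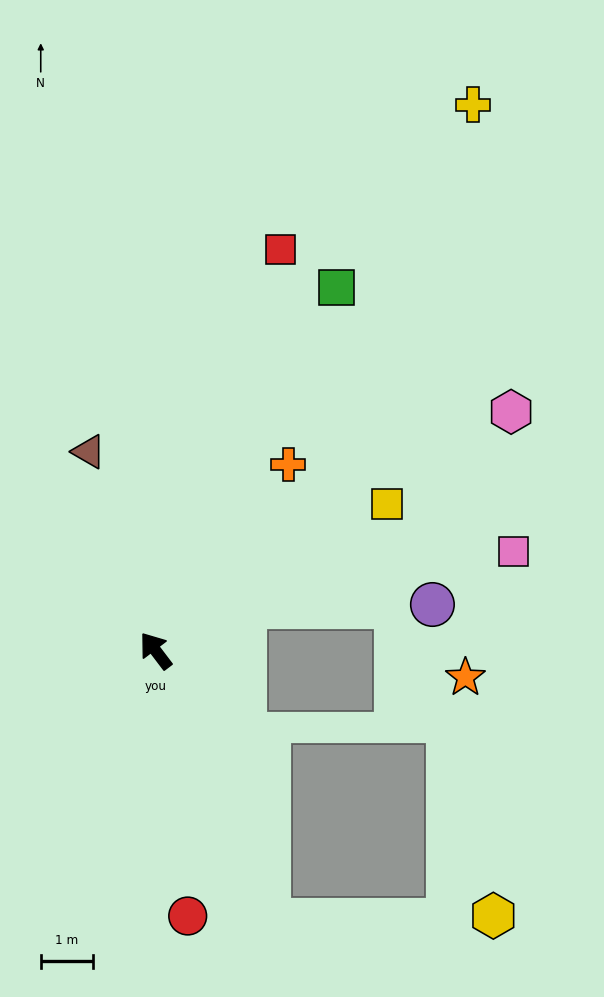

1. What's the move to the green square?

turn right 64°, forward 7.8 m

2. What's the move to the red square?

turn right 55°, forward 8.1 m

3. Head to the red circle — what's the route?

turn left 150°, forward 5.1 m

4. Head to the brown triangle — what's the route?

turn right 19°, forward 4.0 m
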